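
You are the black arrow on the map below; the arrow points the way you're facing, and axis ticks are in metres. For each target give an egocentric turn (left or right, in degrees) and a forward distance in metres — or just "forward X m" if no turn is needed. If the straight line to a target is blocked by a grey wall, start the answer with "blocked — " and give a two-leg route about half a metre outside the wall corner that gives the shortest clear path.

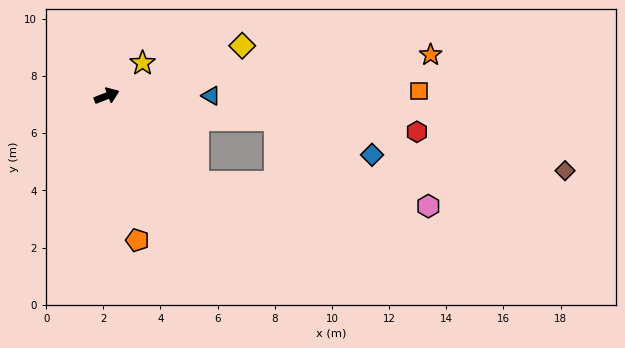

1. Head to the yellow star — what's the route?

turn left 21°, forward 1.7 m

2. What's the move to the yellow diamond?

forward 5.1 m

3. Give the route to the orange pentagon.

turn right 99°, forward 5.2 m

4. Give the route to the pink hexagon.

blocked — turn right 65°, forward 4.4 m, then turn left 38°, forward 8.1 m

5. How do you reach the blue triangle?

turn right 21°, forward 3.7 m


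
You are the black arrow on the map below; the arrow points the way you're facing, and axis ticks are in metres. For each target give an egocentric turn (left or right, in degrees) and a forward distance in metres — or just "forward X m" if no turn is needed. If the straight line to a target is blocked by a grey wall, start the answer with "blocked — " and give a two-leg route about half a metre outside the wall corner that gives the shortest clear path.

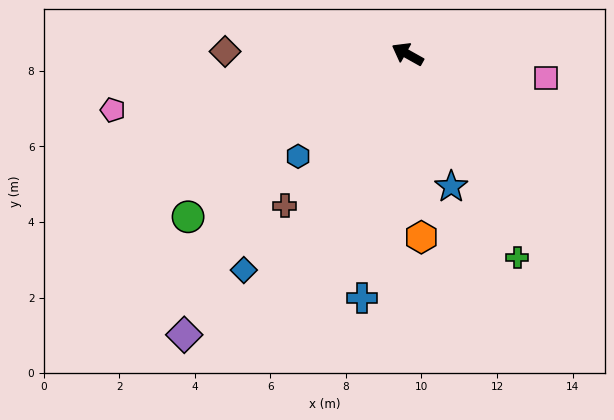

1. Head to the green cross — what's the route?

turn left 148°, forward 6.1 m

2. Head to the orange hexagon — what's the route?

turn left 124°, forward 4.9 m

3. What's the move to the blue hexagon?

turn left 72°, forward 4.0 m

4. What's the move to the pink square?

turn right 160°, forward 3.7 m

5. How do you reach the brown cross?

turn left 80°, forward 5.2 m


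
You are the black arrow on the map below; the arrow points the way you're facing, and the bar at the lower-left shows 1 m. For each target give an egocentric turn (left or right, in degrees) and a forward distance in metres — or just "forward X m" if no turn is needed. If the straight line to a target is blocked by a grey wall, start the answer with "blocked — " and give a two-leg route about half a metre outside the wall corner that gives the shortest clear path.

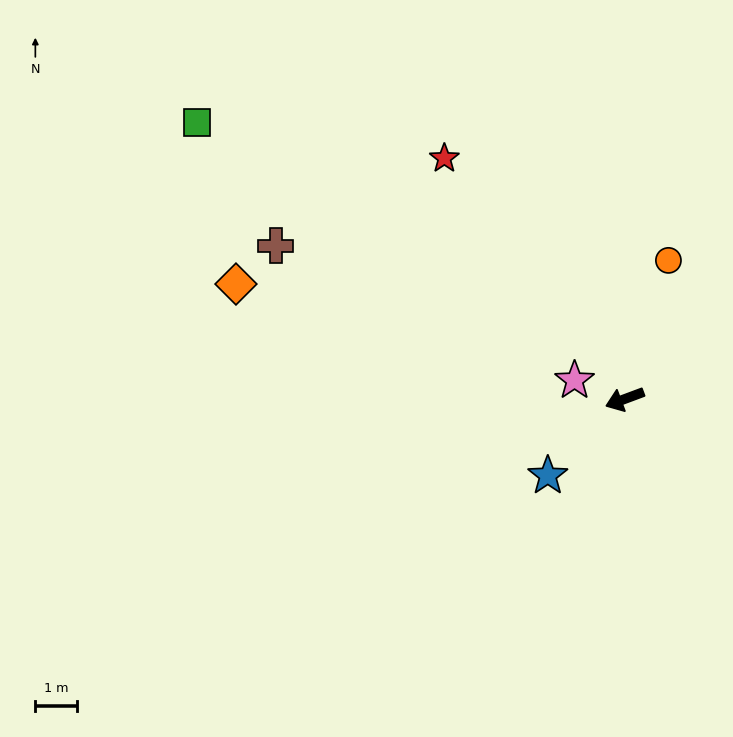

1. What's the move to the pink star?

turn right 41°, forward 1.3 m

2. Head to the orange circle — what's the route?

turn right 128°, forward 3.5 m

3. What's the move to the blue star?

turn left 24°, forward 2.6 m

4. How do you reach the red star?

turn right 74°, forward 7.2 m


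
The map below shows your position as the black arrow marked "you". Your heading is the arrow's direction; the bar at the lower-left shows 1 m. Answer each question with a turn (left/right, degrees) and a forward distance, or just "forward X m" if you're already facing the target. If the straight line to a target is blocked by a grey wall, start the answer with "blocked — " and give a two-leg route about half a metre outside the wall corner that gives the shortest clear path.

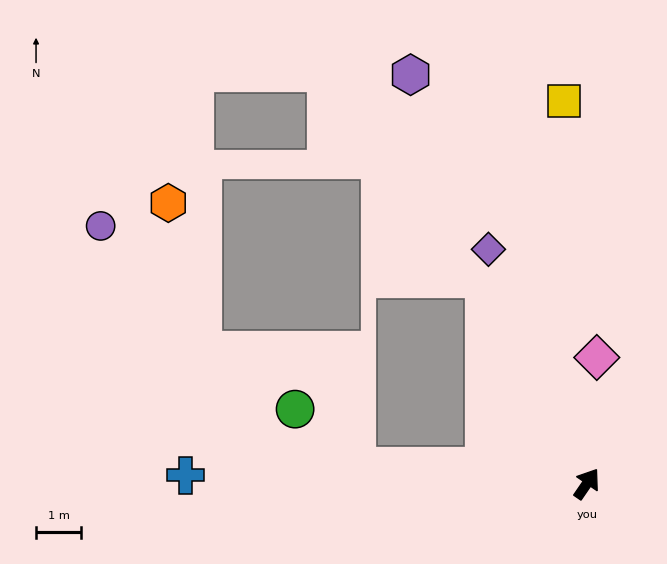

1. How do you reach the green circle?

blocked — turn left 120°, forward 5.1 m, then turn right 38°, forward 1.9 m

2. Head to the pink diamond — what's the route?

turn left 30°, forward 2.8 m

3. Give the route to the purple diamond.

turn left 57°, forward 5.7 m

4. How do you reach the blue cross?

turn left 123°, forward 8.9 m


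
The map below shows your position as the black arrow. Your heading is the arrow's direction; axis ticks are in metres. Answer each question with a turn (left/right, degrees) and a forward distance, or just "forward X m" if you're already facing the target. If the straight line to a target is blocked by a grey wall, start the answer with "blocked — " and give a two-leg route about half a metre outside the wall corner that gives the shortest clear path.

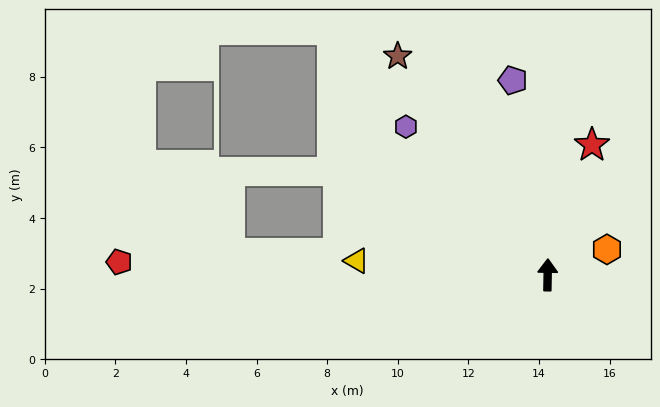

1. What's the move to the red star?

turn right 18°, forward 3.9 m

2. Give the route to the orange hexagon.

turn right 66°, forward 1.8 m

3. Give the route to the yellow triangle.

turn left 87°, forward 5.4 m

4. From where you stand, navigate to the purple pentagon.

turn left 11°, forward 5.6 m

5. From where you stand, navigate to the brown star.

turn left 35°, forward 7.5 m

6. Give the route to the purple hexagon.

turn left 45°, forward 5.8 m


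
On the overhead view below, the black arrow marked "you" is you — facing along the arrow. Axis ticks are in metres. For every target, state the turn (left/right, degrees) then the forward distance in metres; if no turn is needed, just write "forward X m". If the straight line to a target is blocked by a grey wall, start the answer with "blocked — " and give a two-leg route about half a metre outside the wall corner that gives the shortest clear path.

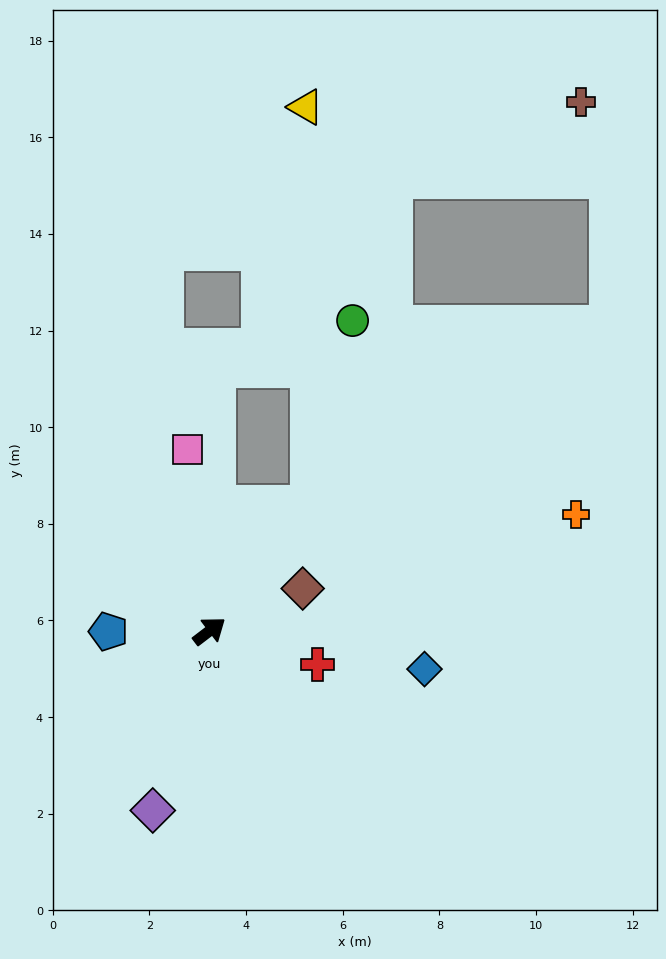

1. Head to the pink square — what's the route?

turn left 59°, forward 3.8 m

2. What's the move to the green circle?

blocked — turn left 14°, forward 3.3 m, then turn left 26°, forward 3.9 m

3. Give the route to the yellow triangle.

blocked — turn left 14°, forward 3.3 m, then turn left 39°, forward 8.2 m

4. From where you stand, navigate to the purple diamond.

turn right 145°, forward 3.9 m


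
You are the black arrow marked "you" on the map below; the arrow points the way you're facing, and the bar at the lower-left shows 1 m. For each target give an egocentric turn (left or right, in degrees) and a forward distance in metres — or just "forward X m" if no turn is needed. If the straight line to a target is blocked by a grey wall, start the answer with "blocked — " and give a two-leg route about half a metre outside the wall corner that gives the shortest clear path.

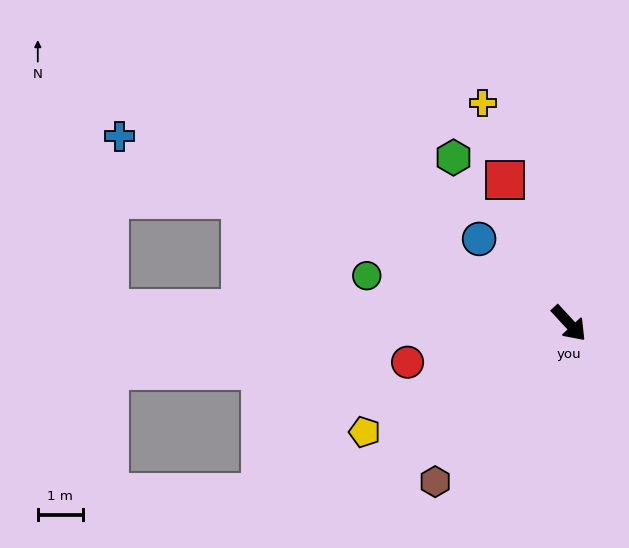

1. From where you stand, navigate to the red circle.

turn right 119°, forward 3.7 m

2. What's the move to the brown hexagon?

turn right 83°, forward 4.6 m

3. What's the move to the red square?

turn left 161°, forward 3.5 m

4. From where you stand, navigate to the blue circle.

turn right 176°, forward 2.7 m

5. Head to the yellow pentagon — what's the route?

turn right 105°, forward 5.1 m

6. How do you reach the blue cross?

turn right 155°, forward 10.8 m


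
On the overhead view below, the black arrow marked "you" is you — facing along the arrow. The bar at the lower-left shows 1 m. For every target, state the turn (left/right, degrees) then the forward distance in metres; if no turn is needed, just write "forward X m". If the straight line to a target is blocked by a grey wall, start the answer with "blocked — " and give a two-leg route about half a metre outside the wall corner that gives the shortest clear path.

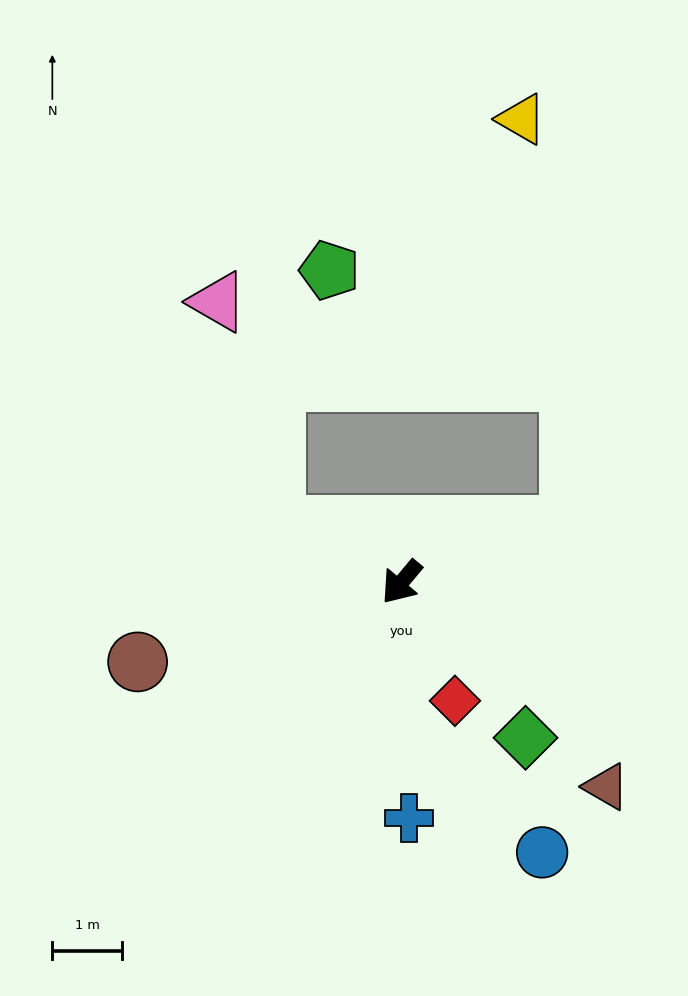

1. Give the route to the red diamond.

turn left 64°, forward 1.9 m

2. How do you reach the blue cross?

turn left 42°, forward 3.4 m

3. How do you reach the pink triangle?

blocked — turn right 74°, forward 2.0 m, then turn right 52°, forward 3.3 m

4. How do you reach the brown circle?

turn right 33°, forward 3.9 m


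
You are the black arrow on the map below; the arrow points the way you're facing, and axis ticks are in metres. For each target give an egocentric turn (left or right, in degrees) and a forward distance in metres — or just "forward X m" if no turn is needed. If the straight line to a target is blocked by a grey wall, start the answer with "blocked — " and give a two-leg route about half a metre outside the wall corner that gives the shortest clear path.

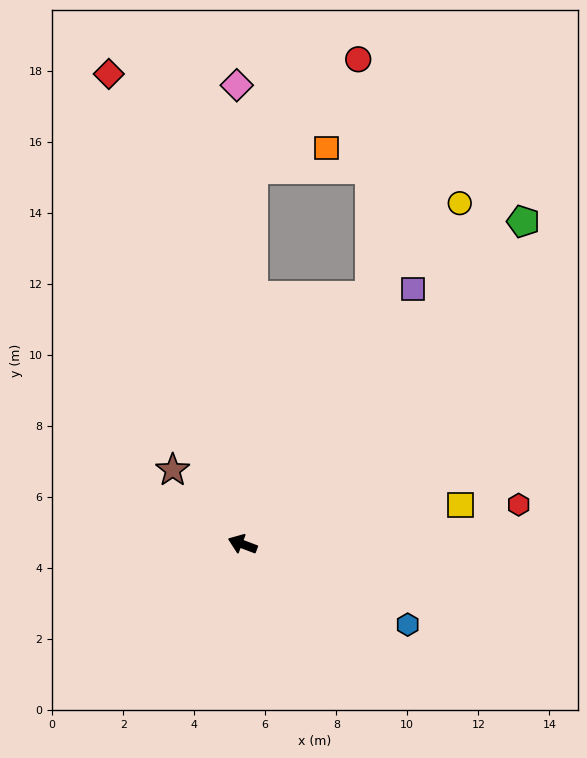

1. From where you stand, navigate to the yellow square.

turn right 149°, forward 6.2 m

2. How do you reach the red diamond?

turn right 53°, forward 13.8 m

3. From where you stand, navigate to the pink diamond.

turn right 68°, forward 12.9 m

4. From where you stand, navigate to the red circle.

blocked — turn right 71°, forward 10.6 m, then turn right 42°, forward 4.3 m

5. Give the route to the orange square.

blocked — turn right 71°, forward 10.6 m, then turn right 72°, forward 2.2 m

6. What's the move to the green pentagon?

turn right 110°, forward 12.0 m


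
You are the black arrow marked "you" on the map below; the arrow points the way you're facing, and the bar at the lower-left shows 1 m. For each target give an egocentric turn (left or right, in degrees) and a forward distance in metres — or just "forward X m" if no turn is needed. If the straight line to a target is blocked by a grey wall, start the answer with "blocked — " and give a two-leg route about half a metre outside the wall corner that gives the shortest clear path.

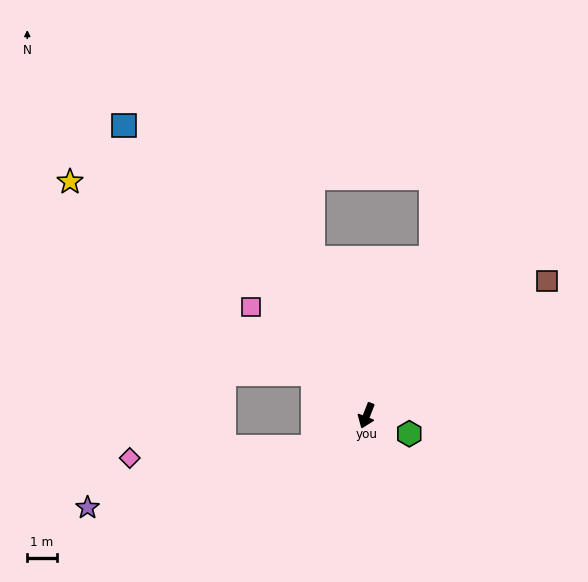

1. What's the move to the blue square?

turn right 119°, forward 12.8 m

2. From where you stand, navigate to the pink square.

turn right 112°, forward 5.4 m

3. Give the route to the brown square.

turn left 148°, forward 7.6 m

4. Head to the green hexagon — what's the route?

turn left 88°, forward 1.6 m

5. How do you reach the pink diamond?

blocked — turn right 38°, forward 2.1 m, then turn right 27°, forward 6.2 m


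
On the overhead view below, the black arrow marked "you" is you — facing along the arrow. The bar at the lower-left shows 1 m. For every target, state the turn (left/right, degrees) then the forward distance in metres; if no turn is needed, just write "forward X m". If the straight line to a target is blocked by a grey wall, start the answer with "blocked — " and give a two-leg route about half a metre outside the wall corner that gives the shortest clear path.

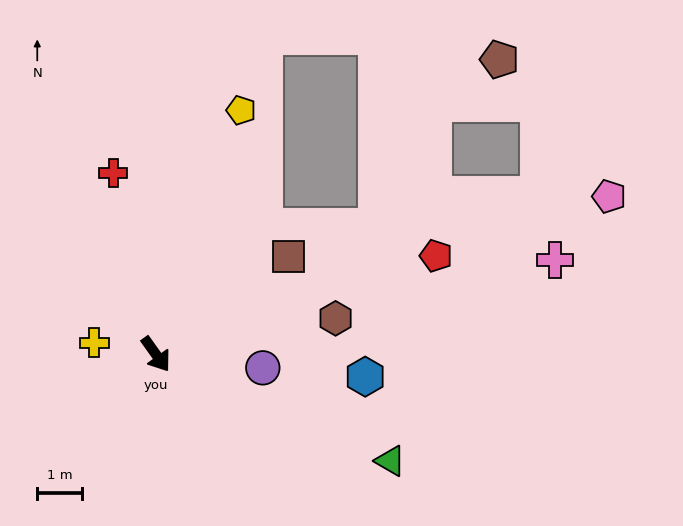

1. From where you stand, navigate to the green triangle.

turn left 30°, forward 5.8 m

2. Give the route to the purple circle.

turn left 47°, forward 2.4 m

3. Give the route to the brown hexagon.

turn left 66°, forward 4.1 m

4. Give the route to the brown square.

turn left 91°, forward 3.7 m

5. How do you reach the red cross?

turn left 158°, forward 4.2 m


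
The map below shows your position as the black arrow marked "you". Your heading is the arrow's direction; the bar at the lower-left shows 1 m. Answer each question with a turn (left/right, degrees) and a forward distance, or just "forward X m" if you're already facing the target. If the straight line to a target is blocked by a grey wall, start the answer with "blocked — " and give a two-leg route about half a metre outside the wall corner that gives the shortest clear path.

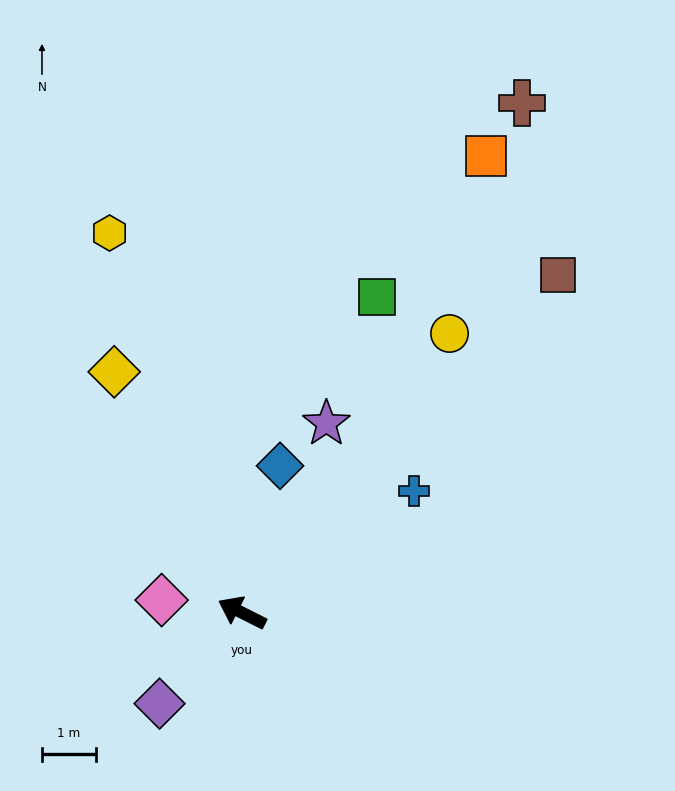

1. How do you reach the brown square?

turn right 106°, forward 8.6 m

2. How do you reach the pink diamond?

turn left 18°, forward 1.5 m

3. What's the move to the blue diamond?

turn right 78°, forward 2.8 m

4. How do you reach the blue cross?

turn right 118°, forward 3.9 m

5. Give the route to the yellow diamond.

turn right 35°, forward 5.1 m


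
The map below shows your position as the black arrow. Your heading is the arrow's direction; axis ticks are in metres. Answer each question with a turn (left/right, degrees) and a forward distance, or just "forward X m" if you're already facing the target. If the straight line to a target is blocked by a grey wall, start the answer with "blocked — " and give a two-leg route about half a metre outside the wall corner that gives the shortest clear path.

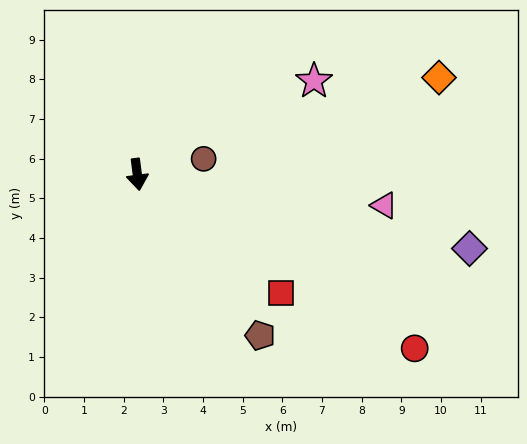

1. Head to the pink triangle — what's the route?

turn left 76°, forward 6.3 m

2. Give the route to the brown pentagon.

turn left 30°, forward 5.1 m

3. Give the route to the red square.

turn left 43°, forward 4.7 m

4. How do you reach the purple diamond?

turn left 70°, forward 8.6 m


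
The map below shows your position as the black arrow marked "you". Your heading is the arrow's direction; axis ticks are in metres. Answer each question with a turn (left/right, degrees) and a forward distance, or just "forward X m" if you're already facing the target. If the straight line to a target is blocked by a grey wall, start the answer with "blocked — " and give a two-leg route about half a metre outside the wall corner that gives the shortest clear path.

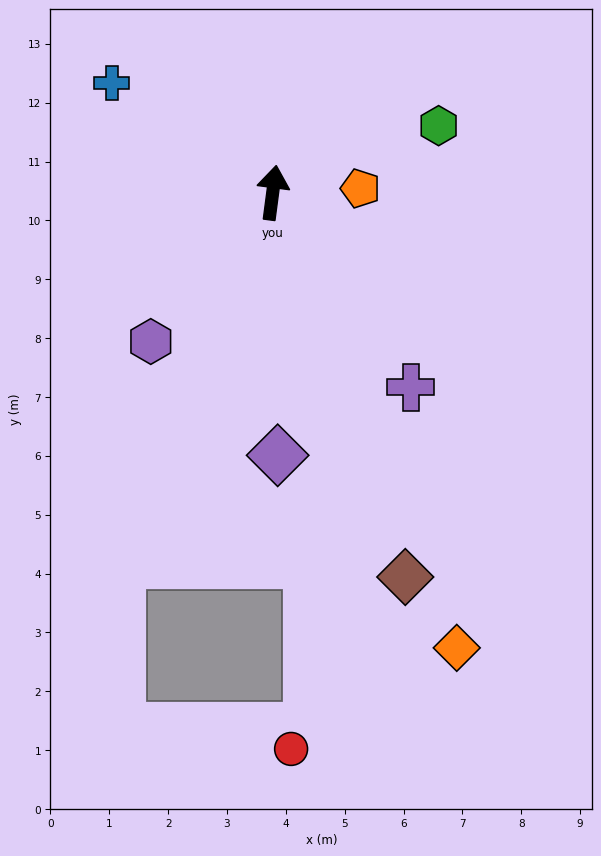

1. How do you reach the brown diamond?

turn right 153°, forward 6.9 m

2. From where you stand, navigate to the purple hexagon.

turn left 148°, forward 3.3 m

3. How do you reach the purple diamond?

turn right 171°, forward 4.5 m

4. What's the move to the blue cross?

turn left 63°, forward 3.3 m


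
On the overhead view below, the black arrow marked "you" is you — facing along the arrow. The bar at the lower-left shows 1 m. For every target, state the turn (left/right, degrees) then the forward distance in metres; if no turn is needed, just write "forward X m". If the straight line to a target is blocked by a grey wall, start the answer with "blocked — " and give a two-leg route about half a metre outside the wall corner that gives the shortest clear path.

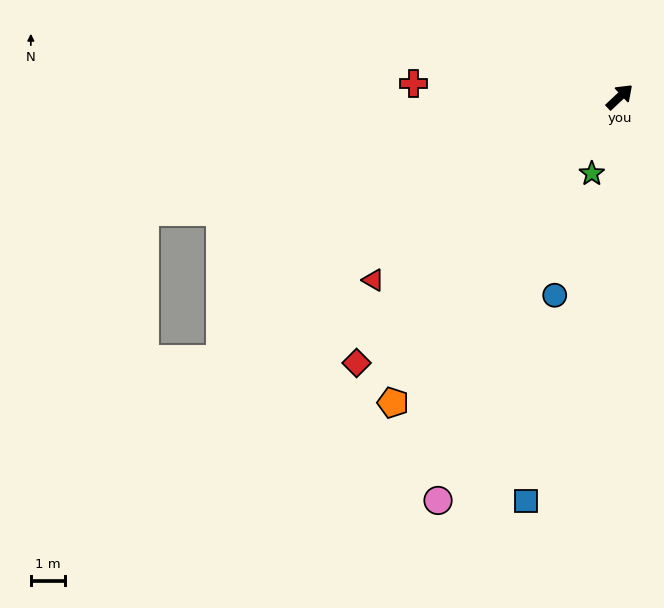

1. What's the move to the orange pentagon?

turn right 170°, forward 11.3 m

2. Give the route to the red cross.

turn left 133°, forward 6.1 m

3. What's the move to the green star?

turn right 153°, forward 2.4 m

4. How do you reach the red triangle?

turn left 174°, forward 9.1 m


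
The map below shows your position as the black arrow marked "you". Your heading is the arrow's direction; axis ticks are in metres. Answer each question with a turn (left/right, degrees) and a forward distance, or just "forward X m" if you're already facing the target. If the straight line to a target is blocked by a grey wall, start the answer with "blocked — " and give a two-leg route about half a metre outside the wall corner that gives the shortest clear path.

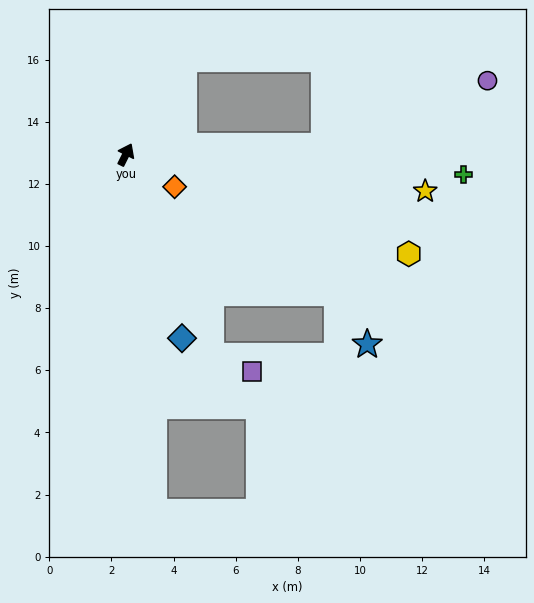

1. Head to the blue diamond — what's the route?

turn right 136°, forward 6.2 m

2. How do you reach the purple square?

blocked — turn right 130°, forward 7.0 m, then turn left 45°, forward 1.4 m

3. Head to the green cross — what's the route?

turn right 67°, forward 10.9 m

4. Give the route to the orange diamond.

turn right 97°, forward 1.9 m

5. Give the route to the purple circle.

blocked — turn right 61°, forward 6.4 m, then turn left 19°, forward 5.7 m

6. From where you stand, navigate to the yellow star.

turn right 70°, forward 9.7 m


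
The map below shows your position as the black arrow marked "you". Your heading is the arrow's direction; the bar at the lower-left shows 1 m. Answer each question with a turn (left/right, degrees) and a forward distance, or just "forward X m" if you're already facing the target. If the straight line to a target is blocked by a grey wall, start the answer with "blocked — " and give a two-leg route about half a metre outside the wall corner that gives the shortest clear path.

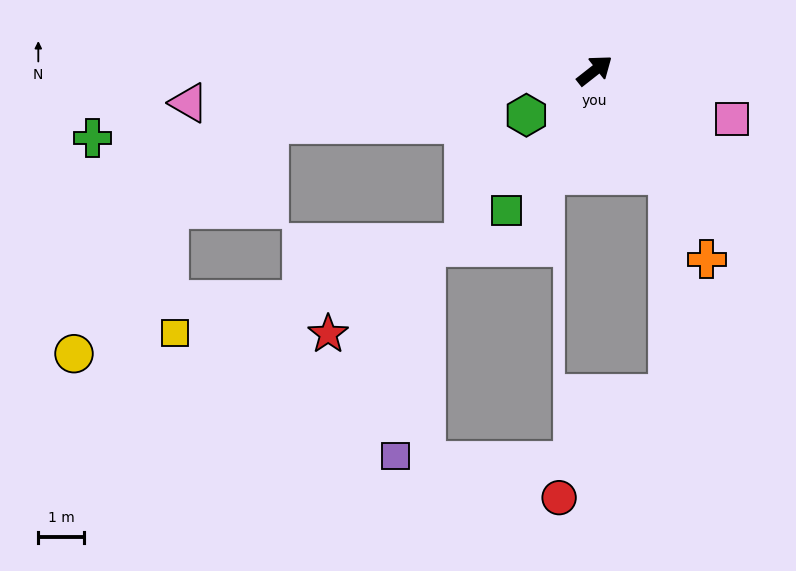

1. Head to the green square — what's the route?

turn right 160°, forward 3.7 m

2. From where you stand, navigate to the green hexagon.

turn left 175°, forward 1.8 m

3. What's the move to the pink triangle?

turn left 146°, forward 9.0 m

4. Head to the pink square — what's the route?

turn right 58°, forward 3.2 m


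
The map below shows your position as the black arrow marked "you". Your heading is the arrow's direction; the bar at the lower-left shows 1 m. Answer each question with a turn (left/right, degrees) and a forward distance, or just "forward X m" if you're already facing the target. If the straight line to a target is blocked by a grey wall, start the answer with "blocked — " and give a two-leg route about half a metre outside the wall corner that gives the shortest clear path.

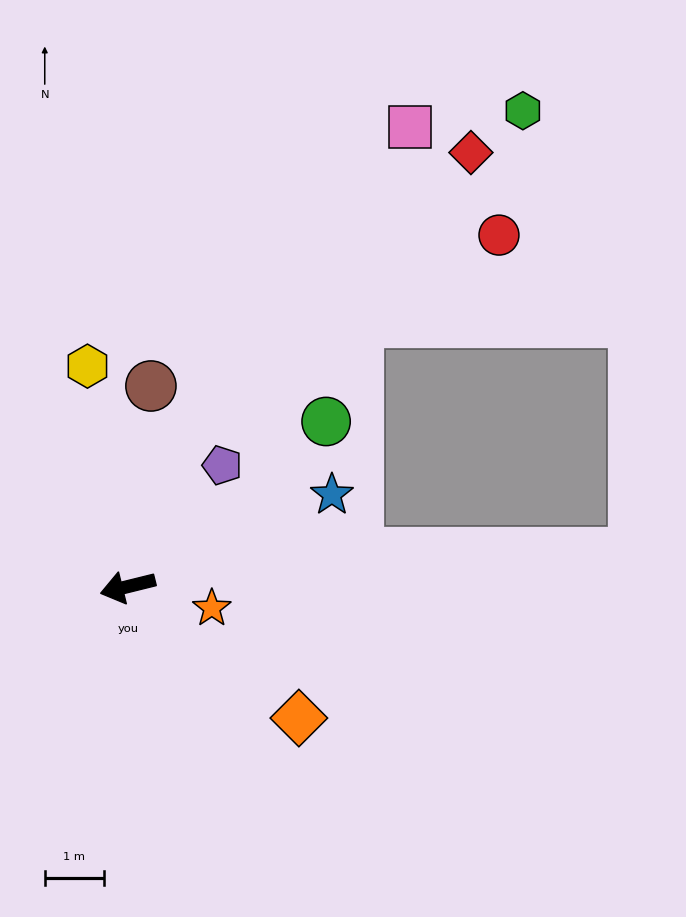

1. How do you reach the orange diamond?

turn left 129°, forward 3.6 m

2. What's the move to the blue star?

turn right 170°, forward 3.8 m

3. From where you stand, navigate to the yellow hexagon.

turn right 94°, forward 3.8 m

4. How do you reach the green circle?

turn right 154°, forward 4.4 m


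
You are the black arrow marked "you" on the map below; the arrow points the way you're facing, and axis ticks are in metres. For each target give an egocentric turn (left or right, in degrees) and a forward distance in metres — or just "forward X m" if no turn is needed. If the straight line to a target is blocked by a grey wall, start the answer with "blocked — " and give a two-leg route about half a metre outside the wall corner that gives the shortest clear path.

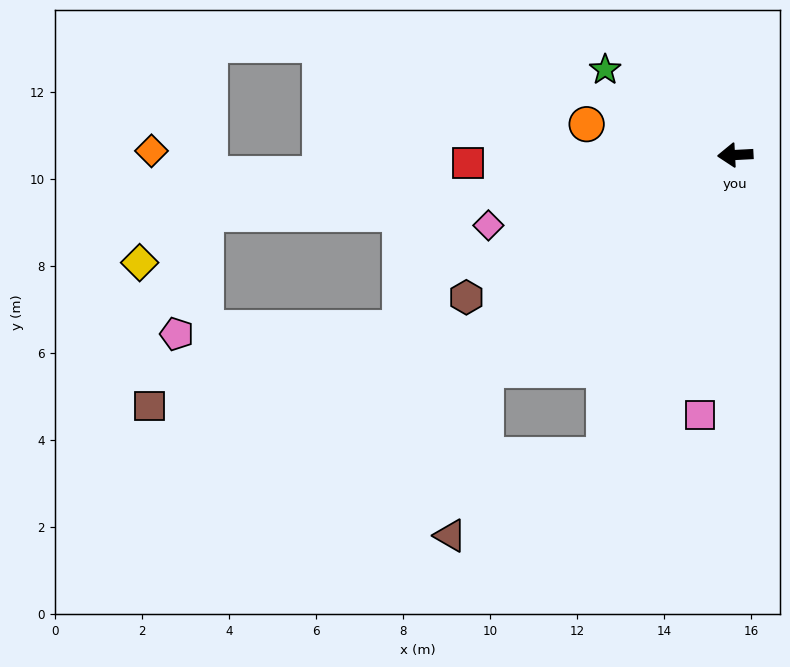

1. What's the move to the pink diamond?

turn left 13°, forward 5.9 m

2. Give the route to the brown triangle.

blocked — turn left 38°, forward 7.6 m, then turn left 37°, forward 3.9 m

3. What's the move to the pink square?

turn left 79°, forward 6.0 m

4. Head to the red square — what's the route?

forward 6.1 m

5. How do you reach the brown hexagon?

turn left 25°, forward 7.0 m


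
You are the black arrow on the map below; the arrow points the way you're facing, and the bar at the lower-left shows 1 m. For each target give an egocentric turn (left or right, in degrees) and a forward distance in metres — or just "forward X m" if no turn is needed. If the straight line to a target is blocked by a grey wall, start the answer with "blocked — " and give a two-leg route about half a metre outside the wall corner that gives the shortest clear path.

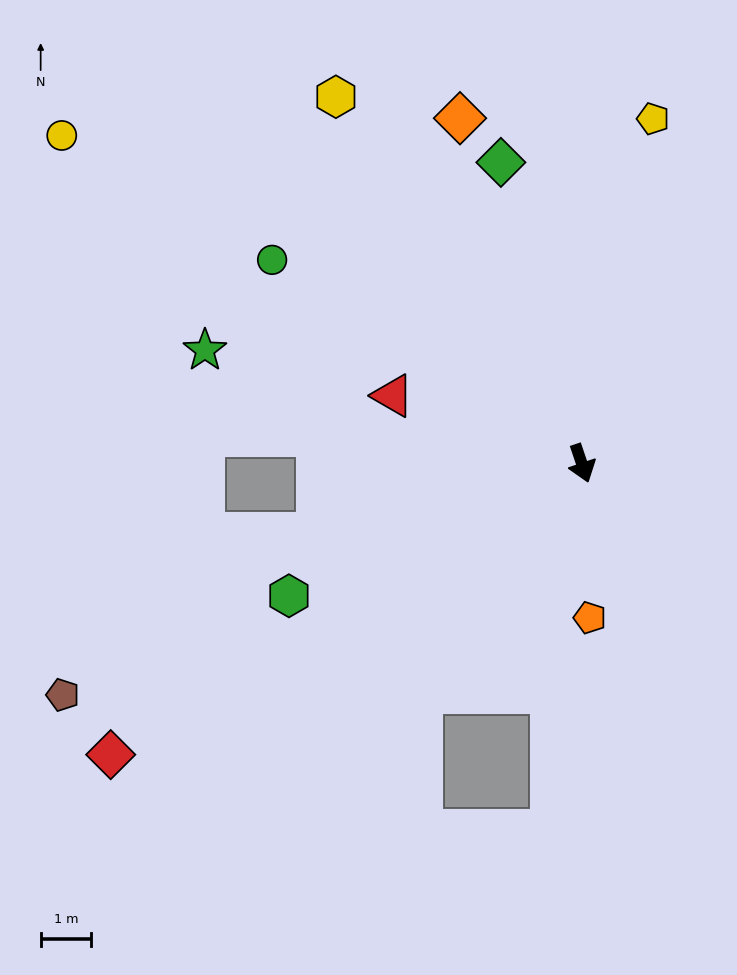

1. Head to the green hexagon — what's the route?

turn right 84°, forward 6.3 m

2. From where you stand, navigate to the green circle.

turn right 142°, forward 7.3 m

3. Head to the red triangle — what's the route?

turn right 128°, forward 4.0 m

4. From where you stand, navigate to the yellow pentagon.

turn left 150°, forward 6.9 m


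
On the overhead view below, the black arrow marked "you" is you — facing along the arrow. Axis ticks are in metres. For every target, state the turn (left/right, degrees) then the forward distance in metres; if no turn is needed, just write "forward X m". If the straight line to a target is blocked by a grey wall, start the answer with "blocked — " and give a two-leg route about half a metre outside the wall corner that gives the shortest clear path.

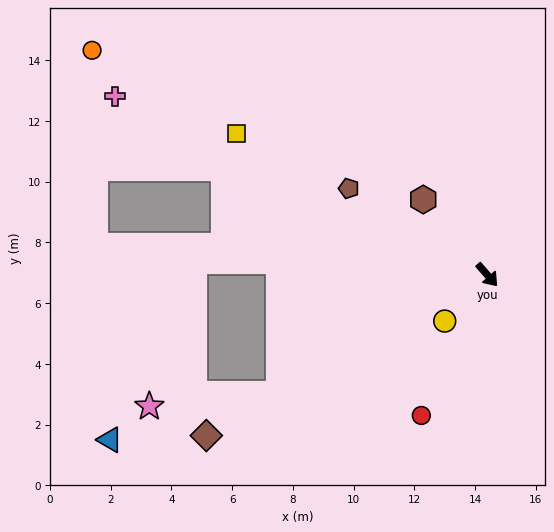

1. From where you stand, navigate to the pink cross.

turn right 157°, forward 13.6 m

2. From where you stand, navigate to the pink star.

blocked — turn right 101°, forward 7.9 m, then turn right 24°, forward 4.3 m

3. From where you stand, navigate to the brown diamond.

turn right 101°, forward 10.7 m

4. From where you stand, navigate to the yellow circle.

turn right 84°, forward 2.1 m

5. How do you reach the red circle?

turn right 66°, forward 5.1 m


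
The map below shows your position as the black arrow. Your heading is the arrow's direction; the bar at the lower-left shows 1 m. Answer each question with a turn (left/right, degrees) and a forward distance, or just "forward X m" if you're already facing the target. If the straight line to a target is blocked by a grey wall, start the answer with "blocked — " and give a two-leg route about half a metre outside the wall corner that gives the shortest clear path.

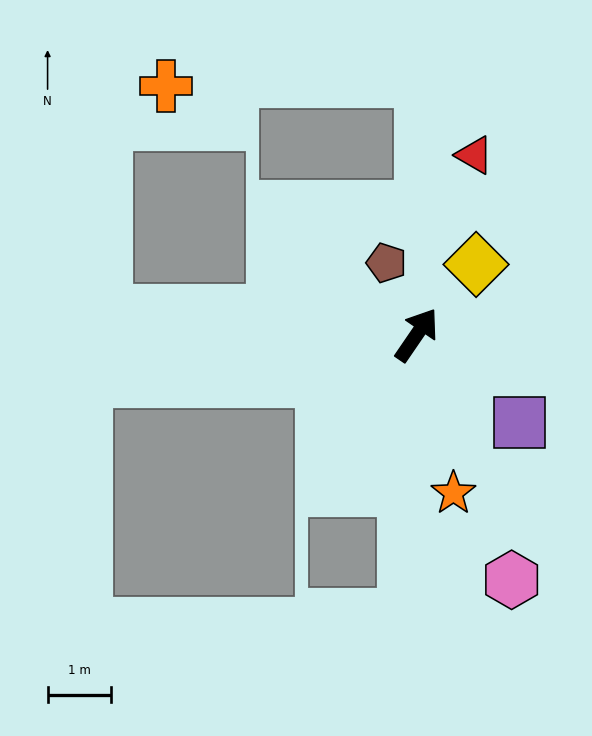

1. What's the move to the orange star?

turn right 133°, forward 2.6 m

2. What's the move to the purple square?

turn right 96°, forward 2.1 m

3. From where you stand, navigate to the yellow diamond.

turn right 6°, forward 1.5 m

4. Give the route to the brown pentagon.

turn left 57°, forward 1.2 m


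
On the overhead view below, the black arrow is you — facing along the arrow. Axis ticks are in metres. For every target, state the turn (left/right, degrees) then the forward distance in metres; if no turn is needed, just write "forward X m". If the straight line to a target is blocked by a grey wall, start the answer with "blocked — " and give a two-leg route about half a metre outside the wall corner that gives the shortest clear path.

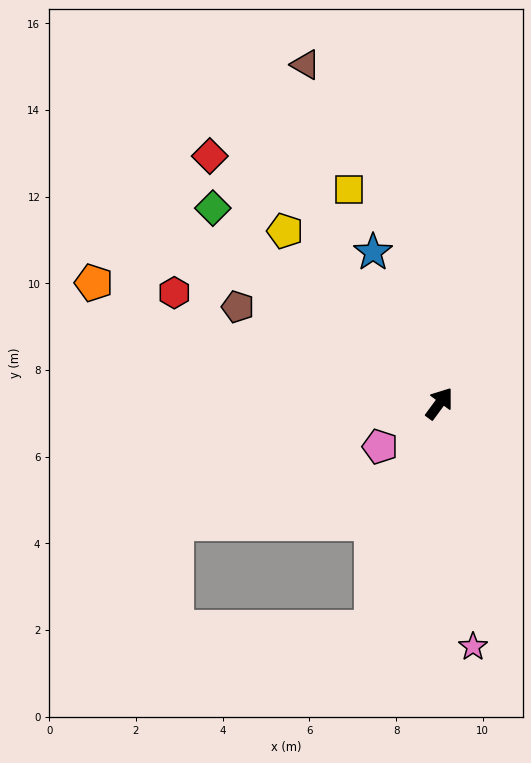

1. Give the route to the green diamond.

turn left 86°, forward 6.9 m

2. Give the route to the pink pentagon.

turn left 162°, forward 1.7 m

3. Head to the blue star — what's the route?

turn left 60°, forward 3.8 m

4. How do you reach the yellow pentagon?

turn left 78°, forward 5.3 m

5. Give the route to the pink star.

turn right 136°, forward 5.7 m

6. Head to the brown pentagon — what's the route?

turn left 101°, forward 5.2 m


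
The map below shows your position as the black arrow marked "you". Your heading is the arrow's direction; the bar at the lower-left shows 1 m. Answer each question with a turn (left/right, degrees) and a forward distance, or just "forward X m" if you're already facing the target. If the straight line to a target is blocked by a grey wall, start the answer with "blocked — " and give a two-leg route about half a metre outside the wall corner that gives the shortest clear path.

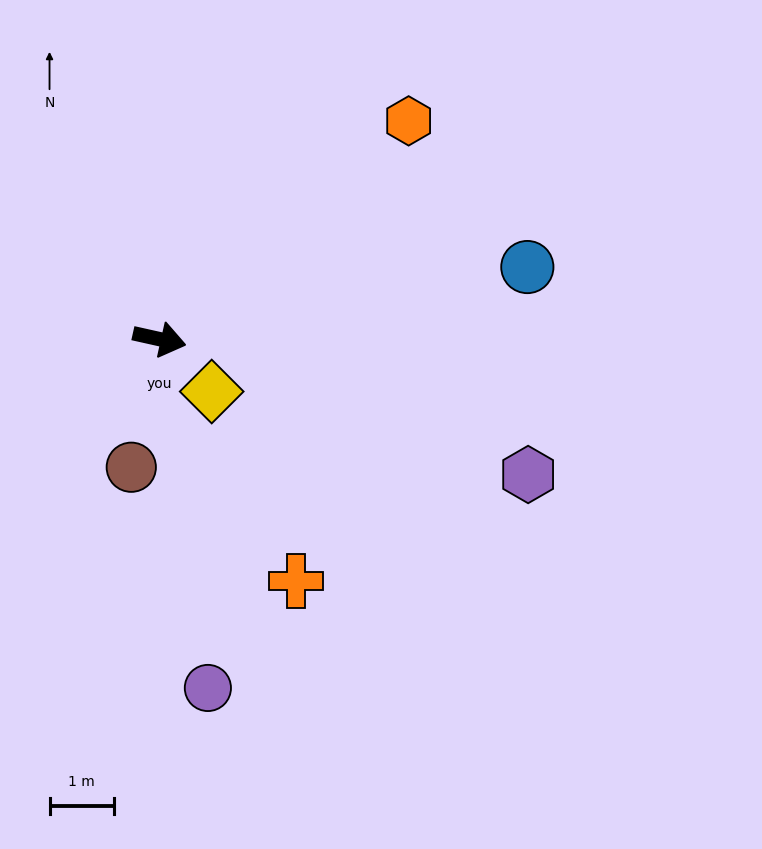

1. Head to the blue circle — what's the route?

turn left 24°, forward 5.8 m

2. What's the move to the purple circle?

turn right 70°, forward 5.5 m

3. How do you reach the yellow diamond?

turn right 33°, forward 1.2 m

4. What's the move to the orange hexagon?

turn left 54°, forward 5.2 m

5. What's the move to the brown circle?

turn right 90°, forward 2.0 m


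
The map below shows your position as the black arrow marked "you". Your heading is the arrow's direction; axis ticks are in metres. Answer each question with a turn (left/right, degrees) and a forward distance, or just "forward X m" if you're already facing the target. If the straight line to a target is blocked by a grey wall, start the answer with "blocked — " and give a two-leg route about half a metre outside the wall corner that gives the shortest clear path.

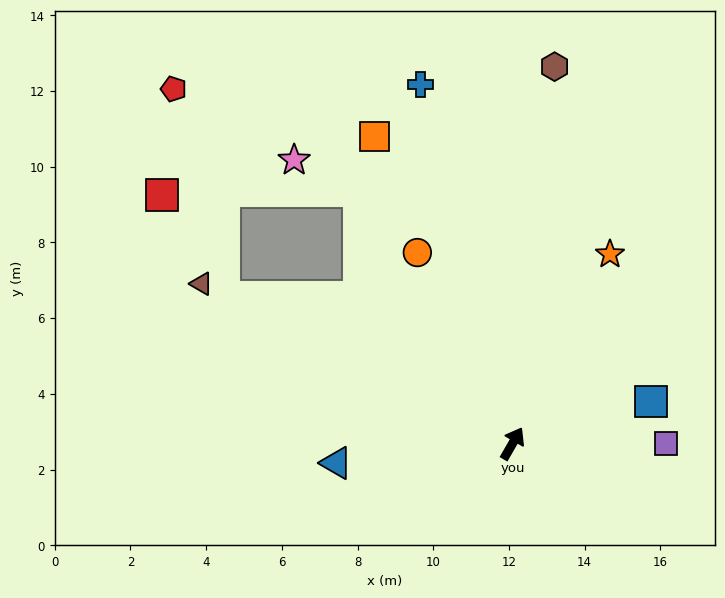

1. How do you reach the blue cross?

turn left 44°, forward 9.8 m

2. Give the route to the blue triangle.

turn left 126°, forward 4.7 m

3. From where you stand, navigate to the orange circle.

turn left 56°, forward 5.6 m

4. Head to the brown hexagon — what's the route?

turn left 24°, forward 10.0 m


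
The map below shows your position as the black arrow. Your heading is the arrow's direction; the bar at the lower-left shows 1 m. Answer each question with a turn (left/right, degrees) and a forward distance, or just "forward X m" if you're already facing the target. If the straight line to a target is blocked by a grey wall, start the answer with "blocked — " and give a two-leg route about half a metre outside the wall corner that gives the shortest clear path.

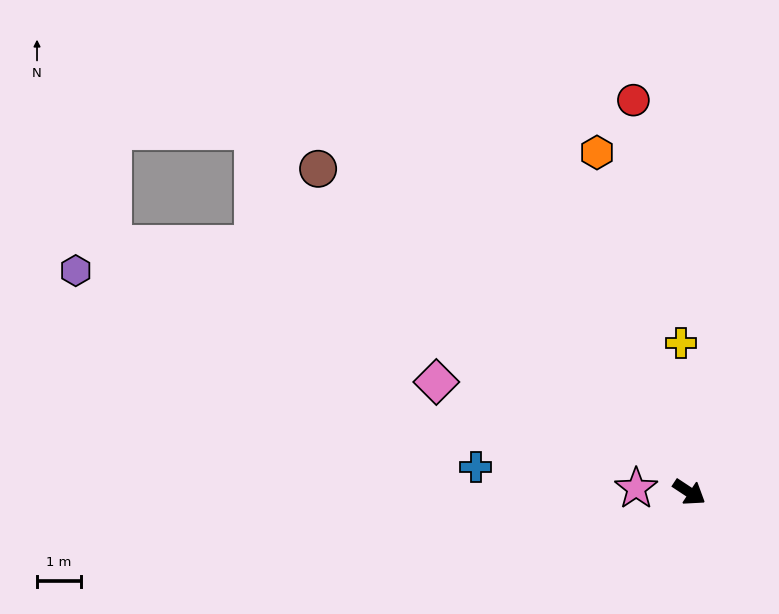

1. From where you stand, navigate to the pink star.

turn right 151°, forward 1.2 m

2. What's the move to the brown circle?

turn left 172°, forward 11.2 m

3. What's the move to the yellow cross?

turn left 127°, forward 3.4 m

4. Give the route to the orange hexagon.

turn left 139°, forward 8.0 m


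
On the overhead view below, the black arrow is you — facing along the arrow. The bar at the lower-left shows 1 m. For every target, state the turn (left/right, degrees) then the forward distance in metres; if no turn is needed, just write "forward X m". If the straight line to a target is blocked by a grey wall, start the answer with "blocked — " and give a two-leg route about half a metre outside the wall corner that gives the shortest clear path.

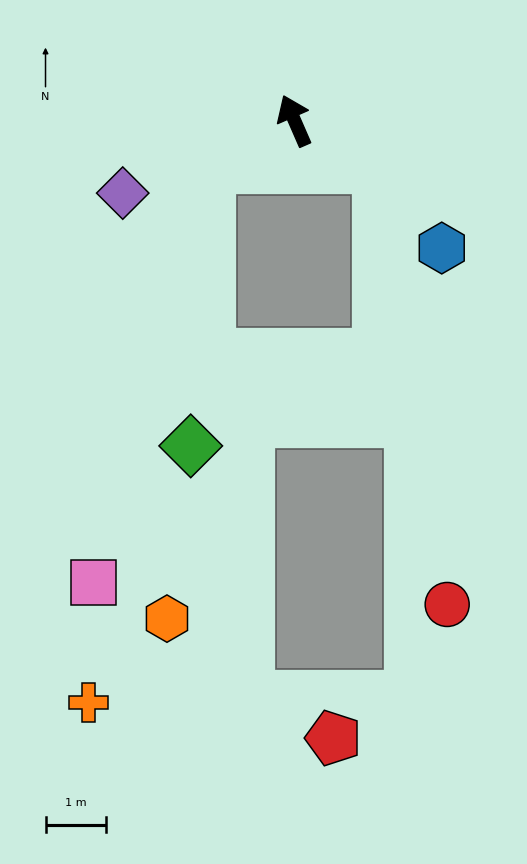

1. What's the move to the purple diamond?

turn left 89°, forward 3.1 m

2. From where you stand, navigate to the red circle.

blocked — turn right 143°, forward 1.6 m, then turn right 52°, forward 7.3 m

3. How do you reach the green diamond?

blocked — turn left 95°, forward 1.6 m, then turn left 58°, forward 4.6 m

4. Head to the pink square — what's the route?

blocked — turn left 95°, forward 1.6 m, then turn left 46°, forward 7.1 m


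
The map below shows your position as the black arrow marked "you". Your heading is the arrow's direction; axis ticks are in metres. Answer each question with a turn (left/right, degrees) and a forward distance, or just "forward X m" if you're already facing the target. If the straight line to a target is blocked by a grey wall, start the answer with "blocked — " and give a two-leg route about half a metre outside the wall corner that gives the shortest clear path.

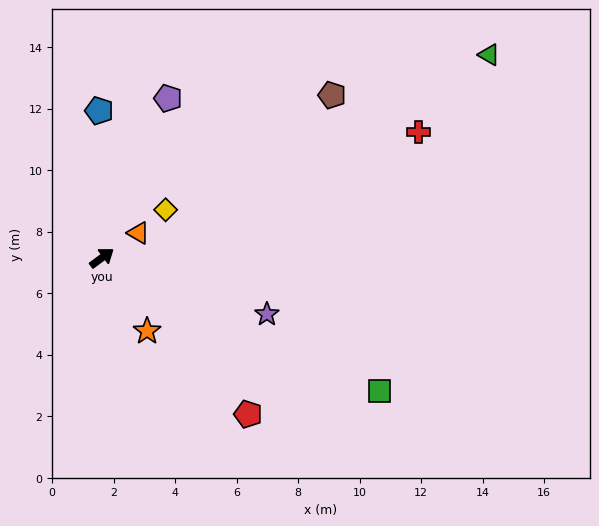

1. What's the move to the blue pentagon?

turn left 55°, forward 4.8 m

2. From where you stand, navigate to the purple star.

turn right 55°, forward 5.7 m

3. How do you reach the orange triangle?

turn right 2°, forward 1.4 m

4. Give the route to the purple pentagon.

turn left 31°, forward 5.6 m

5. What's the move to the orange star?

turn right 95°, forward 2.8 m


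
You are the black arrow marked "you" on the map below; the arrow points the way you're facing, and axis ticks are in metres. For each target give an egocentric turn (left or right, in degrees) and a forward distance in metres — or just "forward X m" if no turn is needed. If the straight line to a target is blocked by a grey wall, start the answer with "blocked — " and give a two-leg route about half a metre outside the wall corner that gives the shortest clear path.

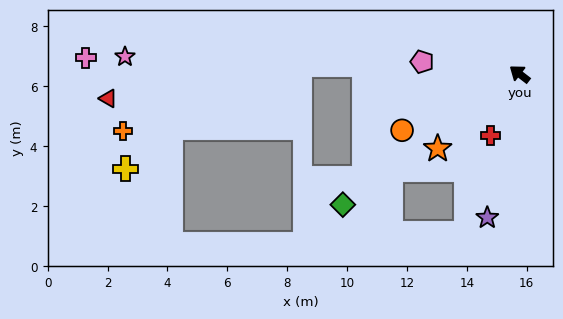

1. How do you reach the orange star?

turn left 80°, forward 3.7 m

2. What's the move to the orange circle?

turn left 63°, forward 4.4 m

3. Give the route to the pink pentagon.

turn left 31°, forward 3.3 m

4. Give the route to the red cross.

turn left 102°, forward 2.3 m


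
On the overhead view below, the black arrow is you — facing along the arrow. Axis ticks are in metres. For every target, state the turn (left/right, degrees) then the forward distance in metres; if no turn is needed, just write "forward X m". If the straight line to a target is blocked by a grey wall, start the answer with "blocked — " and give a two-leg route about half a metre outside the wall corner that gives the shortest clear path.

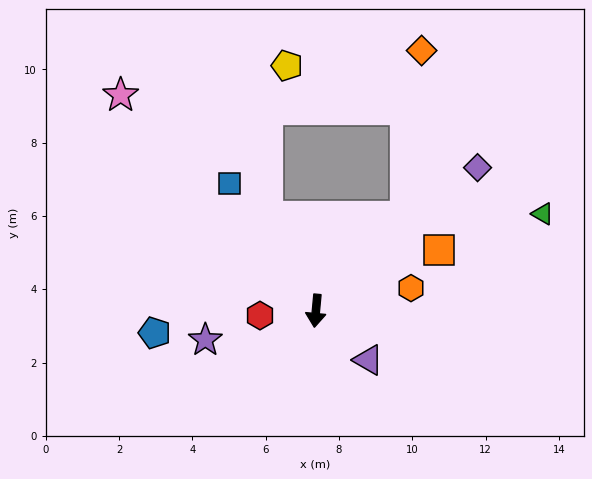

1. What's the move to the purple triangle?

turn left 52°, forward 2.0 m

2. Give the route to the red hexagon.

turn right 80°, forward 1.5 m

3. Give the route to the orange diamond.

blocked — turn left 142°, forward 3.5 m, then turn left 38°, forward 4.6 m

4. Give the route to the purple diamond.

turn left 137°, forward 5.9 m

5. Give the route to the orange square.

turn left 122°, forward 3.7 m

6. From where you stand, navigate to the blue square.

turn right 141°, forward 4.2 m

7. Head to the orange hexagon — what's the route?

turn left 109°, forward 2.7 m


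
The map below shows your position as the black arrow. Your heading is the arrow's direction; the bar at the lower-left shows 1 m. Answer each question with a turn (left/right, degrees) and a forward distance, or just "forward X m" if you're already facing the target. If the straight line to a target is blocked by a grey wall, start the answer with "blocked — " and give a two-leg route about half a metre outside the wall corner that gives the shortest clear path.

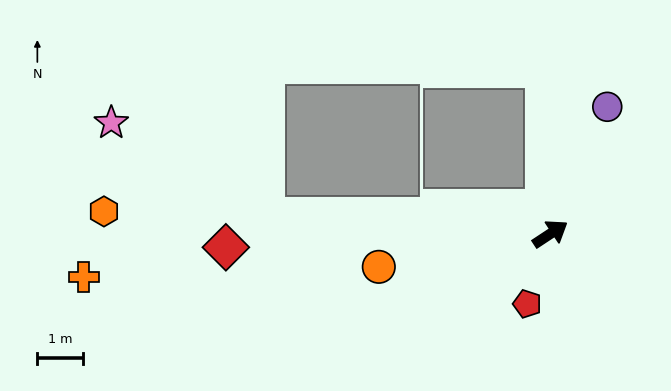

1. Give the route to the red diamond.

turn left 149°, forward 7.2 m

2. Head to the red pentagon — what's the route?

turn right 142°, forward 1.6 m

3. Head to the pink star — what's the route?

blocked — turn left 143°, forward 6.3 m, then turn right 28°, forward 4.0 m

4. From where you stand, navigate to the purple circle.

turn left 32°, forward 3.1 m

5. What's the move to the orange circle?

turn left 158°, forward 3.9 m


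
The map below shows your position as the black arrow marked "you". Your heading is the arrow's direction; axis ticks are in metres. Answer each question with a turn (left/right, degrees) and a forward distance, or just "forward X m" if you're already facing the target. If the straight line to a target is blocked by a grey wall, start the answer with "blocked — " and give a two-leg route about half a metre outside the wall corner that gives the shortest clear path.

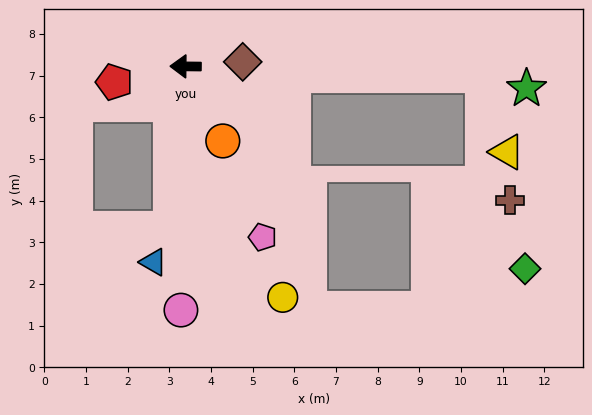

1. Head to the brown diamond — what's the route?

turn right 175°, forward 1.4 m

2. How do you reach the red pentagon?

turn left 13°, forward 1.8 m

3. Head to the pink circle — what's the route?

turn left 90°, forward 5.9 m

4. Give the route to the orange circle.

turn left 117°, forward 2.0 m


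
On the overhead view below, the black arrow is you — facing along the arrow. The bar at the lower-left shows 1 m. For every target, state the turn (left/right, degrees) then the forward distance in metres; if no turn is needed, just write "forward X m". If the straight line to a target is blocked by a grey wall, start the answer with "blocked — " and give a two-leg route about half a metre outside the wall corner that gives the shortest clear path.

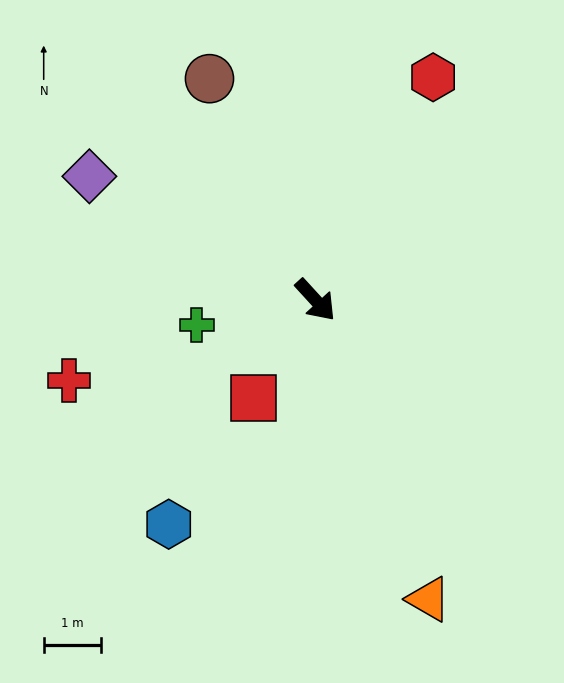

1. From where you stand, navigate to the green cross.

turn right 121°, forward 2.1 m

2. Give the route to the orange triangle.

turn right 22°, forward 5.6 m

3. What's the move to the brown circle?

turn left 163°, forward 4.3 m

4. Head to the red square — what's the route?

turn right 75°, forward 2.0 m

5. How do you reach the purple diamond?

turn right 161°, forward 4.5 m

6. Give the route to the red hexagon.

turn left 110°, forward 4.4 m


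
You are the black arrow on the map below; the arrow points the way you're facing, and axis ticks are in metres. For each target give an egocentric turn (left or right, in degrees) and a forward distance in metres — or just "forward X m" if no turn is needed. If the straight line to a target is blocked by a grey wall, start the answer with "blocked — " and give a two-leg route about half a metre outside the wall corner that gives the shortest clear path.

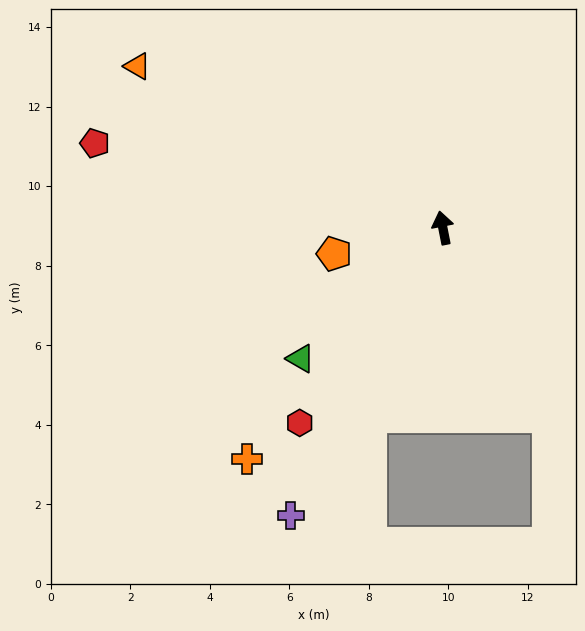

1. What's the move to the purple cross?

turn left 141°, forward 8.2 m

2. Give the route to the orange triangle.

turn left 51°, forward 8.7 m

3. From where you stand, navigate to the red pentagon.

turn left 65°, forward 9.0 m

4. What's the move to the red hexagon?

turn left 133°, forward 6.1 m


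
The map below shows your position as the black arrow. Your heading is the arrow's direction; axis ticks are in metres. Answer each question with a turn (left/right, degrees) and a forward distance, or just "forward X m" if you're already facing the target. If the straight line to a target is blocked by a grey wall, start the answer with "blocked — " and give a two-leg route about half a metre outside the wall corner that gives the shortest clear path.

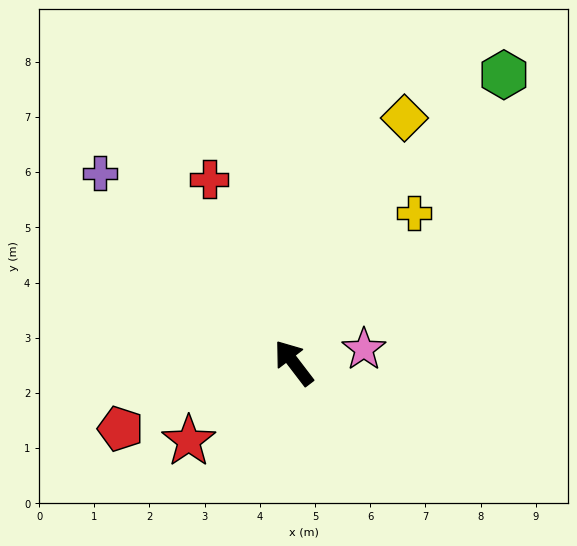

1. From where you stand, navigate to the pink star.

turn right 116°, forward 1.3 m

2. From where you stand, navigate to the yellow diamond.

turn right 62°, forward 4.9 m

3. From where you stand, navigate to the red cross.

turn right 13°, forward 3.7 m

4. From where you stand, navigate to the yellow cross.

turn right 76°, forward 3.5 m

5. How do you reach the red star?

turn left 89°, forward 2.4 m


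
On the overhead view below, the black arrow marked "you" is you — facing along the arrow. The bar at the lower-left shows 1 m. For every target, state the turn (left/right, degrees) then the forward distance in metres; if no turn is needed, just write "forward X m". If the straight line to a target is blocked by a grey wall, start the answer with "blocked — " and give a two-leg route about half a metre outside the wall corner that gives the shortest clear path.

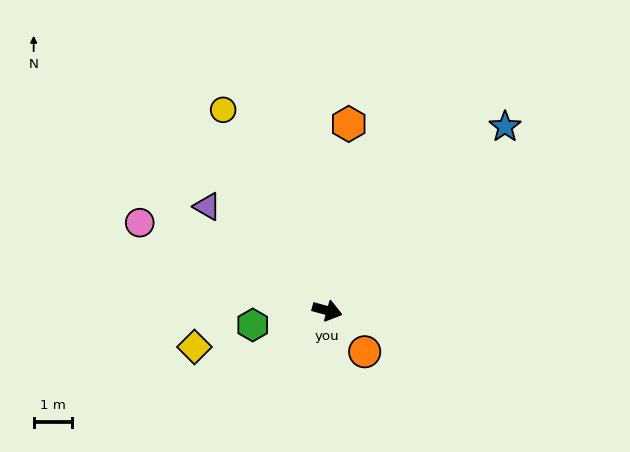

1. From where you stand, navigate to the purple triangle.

turn left 154°, forward 4.1 m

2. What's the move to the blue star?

turn left 61°, forward 6.7 m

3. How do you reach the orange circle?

turn right 32°, forward 1.5 m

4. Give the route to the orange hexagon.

turn left 99°, forward 4.9 m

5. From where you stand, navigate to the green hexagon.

turn right 154°, forward 2.0 m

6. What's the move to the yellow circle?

turn left 133°, forward 5.9 m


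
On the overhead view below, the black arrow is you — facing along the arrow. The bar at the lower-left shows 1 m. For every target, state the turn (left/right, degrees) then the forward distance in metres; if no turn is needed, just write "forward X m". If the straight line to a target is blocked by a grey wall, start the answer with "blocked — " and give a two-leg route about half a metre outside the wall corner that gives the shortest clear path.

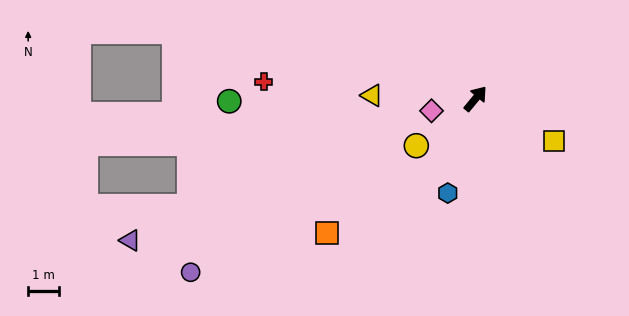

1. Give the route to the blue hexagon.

turn right 157°, forward 3.2 m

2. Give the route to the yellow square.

turn right 79°, forward 2.9 m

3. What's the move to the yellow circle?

turn left 168°, forward 2.4 m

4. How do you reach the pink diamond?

turn left 145°, forward 1.5 m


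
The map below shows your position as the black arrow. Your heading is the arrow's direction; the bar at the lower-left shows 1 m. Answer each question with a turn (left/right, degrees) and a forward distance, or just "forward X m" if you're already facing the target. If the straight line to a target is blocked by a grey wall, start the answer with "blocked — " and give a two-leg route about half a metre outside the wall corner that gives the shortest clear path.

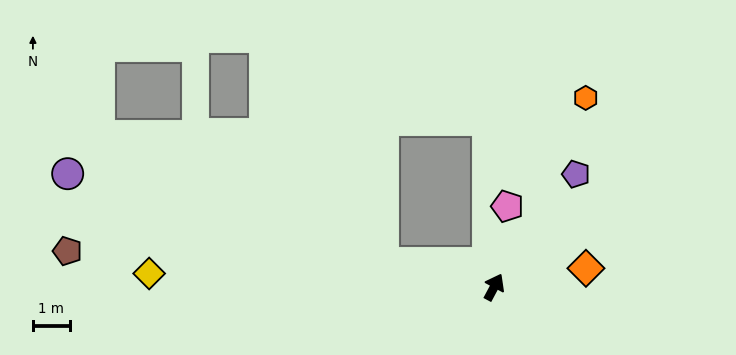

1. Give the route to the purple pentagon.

turn right 8°, forward 3.8 m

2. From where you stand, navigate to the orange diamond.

turn right 50°, forward 2.5 m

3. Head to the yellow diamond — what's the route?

turn left 116°, forward 9.4 m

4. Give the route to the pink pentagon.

turn left 19°, forward 2.2 m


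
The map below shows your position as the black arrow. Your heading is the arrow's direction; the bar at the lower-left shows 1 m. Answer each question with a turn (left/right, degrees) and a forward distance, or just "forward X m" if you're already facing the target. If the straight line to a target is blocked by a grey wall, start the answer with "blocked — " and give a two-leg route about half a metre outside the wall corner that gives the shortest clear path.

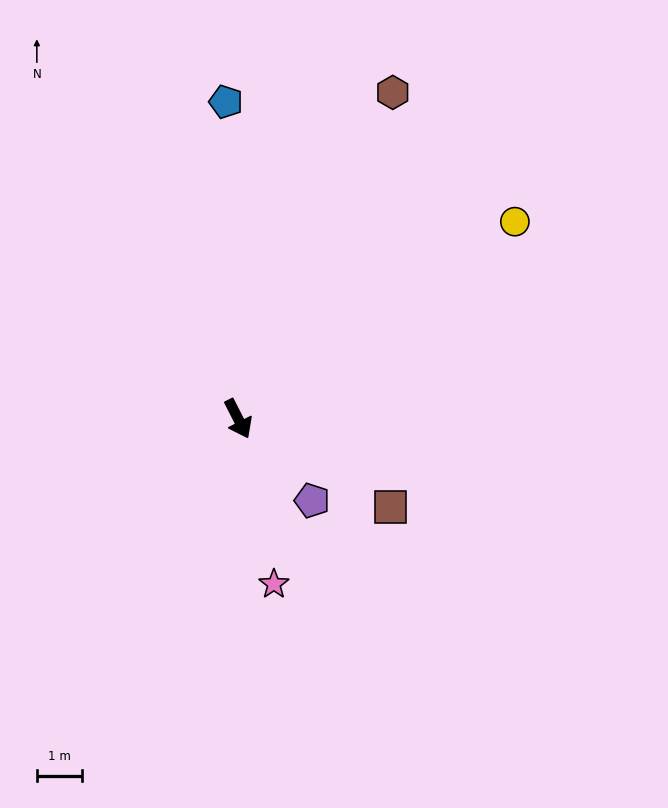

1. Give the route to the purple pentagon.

turn left 15°, forward 2.4 m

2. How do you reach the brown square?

turn left 33°, forward 3.8 m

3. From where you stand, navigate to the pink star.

turn right 15°, forward 3.7 m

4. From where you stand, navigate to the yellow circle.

turn left 99°, forward 7.4 m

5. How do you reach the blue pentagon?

turn left 155°, forward 6.9 m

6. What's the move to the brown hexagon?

turn left 128°, forward 7.9 m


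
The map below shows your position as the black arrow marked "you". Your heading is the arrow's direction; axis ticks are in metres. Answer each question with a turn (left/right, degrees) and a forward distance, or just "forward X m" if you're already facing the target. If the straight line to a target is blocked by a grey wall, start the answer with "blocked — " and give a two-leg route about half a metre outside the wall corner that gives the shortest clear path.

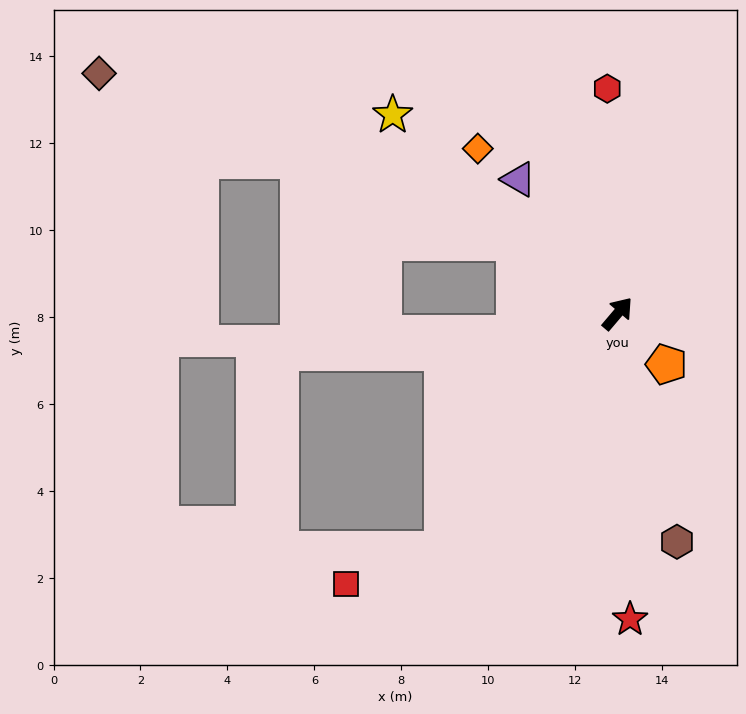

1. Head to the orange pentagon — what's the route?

turn right 96°, forward 1.6 m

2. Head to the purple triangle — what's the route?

turn left 77°, forward 3.8 m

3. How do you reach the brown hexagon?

turn right 125°, forward 5.4 m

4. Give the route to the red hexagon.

turn left 43°, forward 5.2 m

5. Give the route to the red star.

turn right 137°, forward 7.0 m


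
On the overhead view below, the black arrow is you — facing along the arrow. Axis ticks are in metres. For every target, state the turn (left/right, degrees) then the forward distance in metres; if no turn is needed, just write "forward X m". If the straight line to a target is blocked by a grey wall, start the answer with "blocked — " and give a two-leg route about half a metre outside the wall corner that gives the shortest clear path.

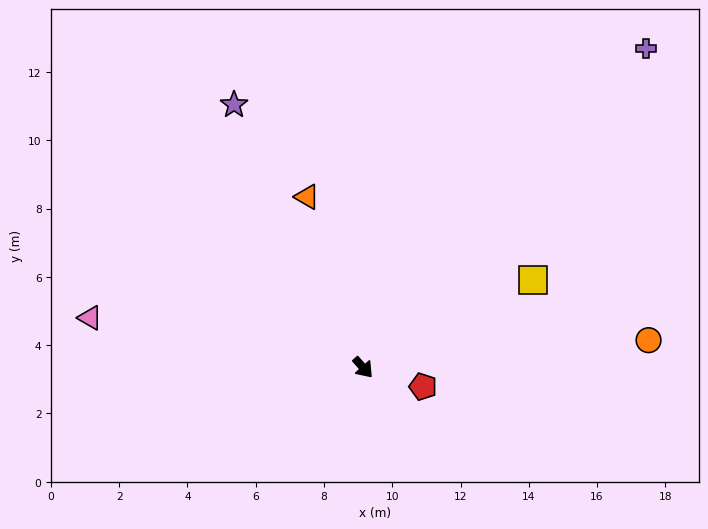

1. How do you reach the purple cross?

turn left 97°, forward 12.5 m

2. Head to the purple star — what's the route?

turn left 165°, forward 8.6 m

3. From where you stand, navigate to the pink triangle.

turn right 142°, forward 8.1 m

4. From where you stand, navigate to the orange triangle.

turn left 157°, forward 5.3 m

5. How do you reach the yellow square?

turn left 76°, forward 5.6 m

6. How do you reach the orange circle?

turn left 54°, forward 8.4 m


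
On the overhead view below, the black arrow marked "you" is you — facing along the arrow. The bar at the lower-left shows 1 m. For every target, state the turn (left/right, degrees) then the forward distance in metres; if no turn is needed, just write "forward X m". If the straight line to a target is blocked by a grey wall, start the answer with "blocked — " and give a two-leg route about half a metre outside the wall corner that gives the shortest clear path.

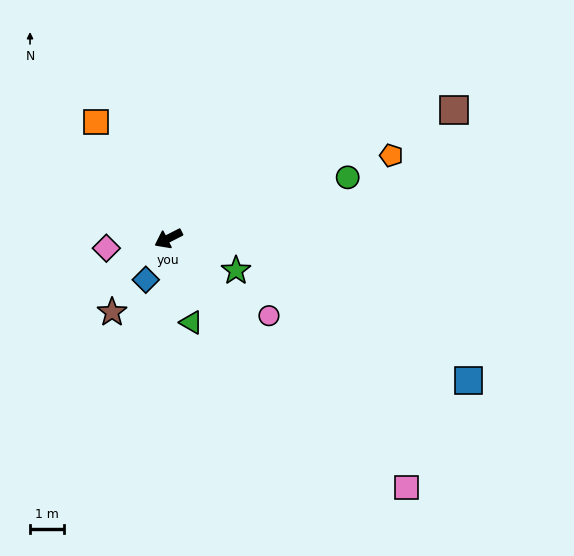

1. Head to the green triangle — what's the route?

turn left 78°, forward 2.6 m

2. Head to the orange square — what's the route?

turn right 85°, forward 4.1 m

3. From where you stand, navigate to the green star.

turn left 128°, forward 2.2 m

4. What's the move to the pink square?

turn left 107°, forward 10.3 m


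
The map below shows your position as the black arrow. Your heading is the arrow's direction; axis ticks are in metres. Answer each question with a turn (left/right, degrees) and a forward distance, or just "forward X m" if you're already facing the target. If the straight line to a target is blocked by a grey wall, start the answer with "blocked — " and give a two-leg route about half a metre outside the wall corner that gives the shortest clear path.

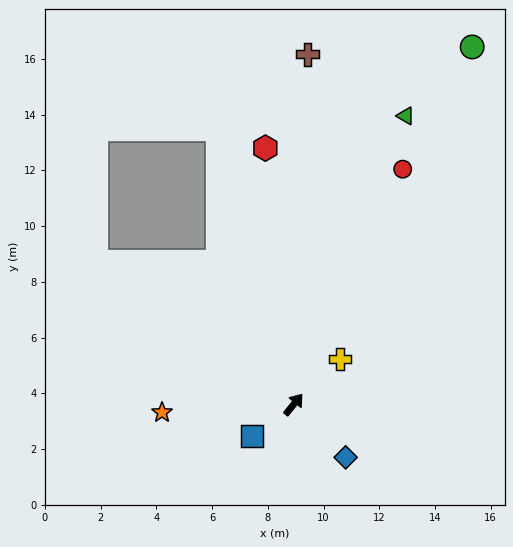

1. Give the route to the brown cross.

turn left 37°, forward 12.6 m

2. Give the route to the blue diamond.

turn right 97°, forward 2.7 m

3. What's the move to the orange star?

turn left 133°, forward 4.7 m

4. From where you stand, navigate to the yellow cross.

turn right 7°, forward 2.3 m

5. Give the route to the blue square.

turn left 166°, forward 1.9 m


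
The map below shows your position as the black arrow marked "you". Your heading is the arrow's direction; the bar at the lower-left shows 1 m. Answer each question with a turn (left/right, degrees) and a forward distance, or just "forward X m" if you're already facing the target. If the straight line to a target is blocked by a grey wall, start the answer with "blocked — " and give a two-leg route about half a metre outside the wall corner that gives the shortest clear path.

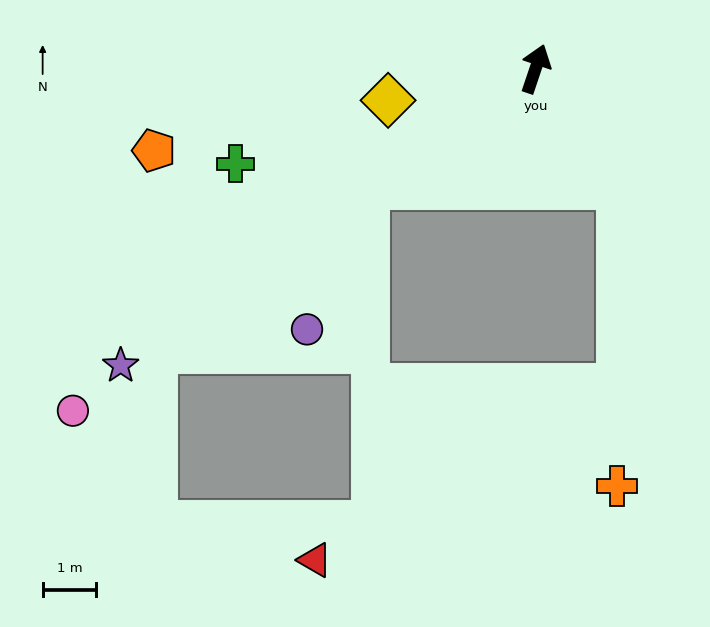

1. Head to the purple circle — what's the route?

blocked — turn left 144°, forward 3.9 m, then turn left 32°, forward 2.9 m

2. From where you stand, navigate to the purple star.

turn left 144°, forward 9.6 m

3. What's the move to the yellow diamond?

turn left 121°, forward 2.8 m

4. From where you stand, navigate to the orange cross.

blocked — turn right 126°, forward 2.7 m, then turn right 36°, forward 5.6 m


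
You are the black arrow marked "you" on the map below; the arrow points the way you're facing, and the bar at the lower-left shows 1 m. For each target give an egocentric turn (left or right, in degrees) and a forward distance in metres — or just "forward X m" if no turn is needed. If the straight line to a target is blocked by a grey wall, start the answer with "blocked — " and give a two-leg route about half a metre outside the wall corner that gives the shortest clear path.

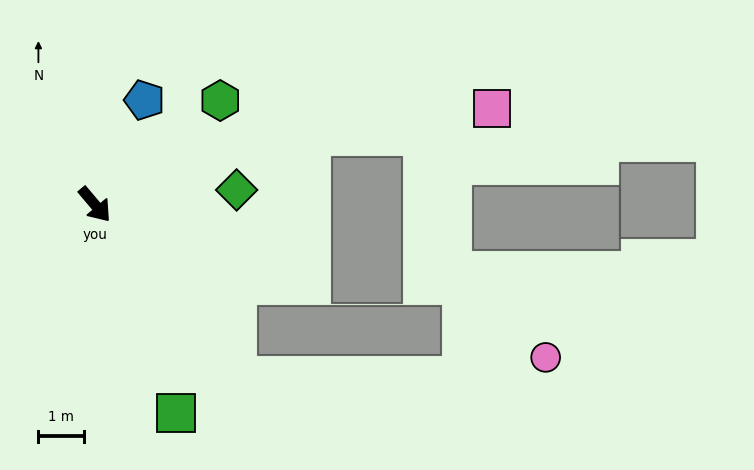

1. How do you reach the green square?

turn right 19°, forward 4.9 m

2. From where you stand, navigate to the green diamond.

turn left 56°, forward 3.1 m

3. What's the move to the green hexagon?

turn left 90°, forward 3.5 m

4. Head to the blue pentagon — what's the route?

turn left 114°, forward 2.5 m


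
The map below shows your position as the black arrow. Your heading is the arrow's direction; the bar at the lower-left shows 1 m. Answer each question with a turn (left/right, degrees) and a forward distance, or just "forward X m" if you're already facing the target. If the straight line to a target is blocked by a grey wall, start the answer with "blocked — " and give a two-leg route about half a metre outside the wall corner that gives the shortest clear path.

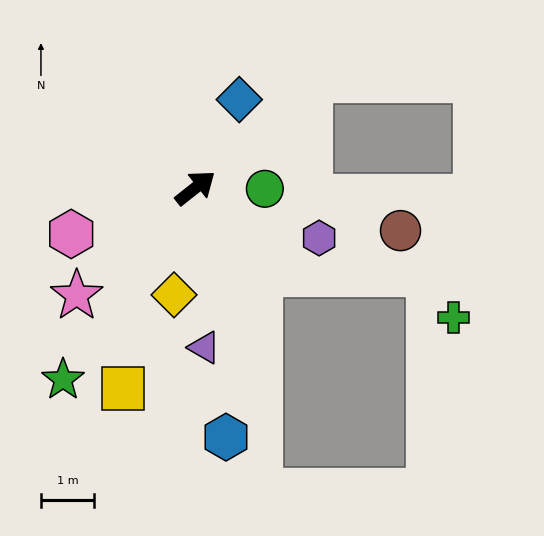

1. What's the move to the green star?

turn right 163°, forward 4.4 m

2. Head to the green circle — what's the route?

turn right 39°, forward 1.3 m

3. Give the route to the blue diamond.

turn left 25°, forward 1.9 m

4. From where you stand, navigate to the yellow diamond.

turn right 140°, forward 2.0 m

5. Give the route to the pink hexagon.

turn left 162°, forward 2.5 m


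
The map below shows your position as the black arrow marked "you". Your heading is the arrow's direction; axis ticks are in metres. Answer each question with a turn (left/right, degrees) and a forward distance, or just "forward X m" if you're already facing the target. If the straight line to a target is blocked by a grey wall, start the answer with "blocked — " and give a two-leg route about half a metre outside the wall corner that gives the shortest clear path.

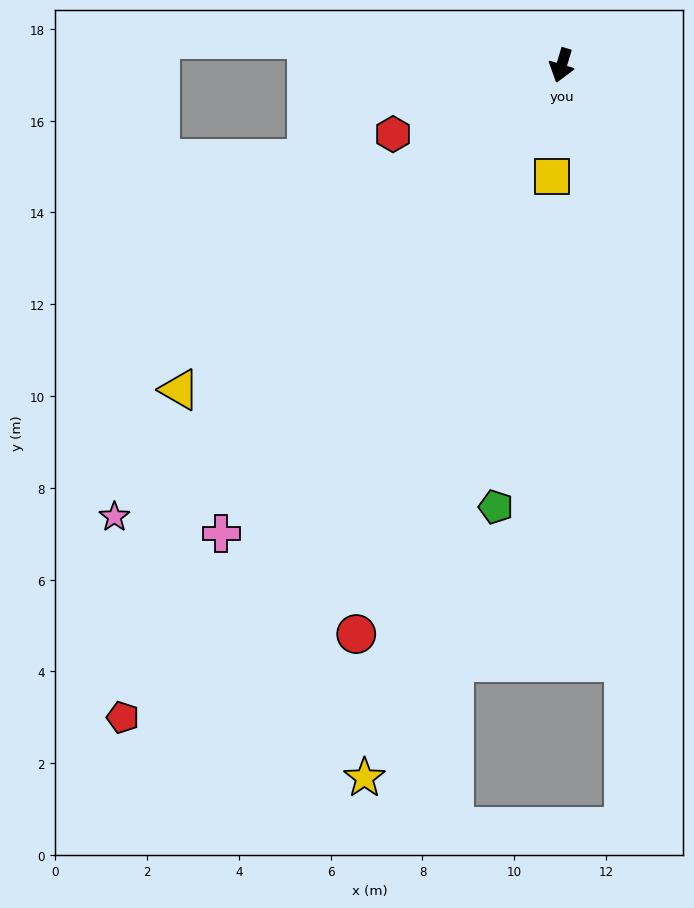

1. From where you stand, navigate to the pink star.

turn right 28°, forward 13.8 m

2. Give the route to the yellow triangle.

turn right 33°, forward 10.9 m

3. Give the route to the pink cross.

turn right 19°, forward 12.6 m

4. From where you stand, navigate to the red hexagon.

turn right 51°, forward 4.0 m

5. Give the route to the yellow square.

turn left 12°, forward 2.4 m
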